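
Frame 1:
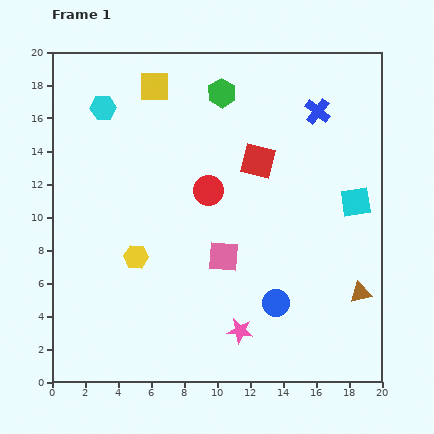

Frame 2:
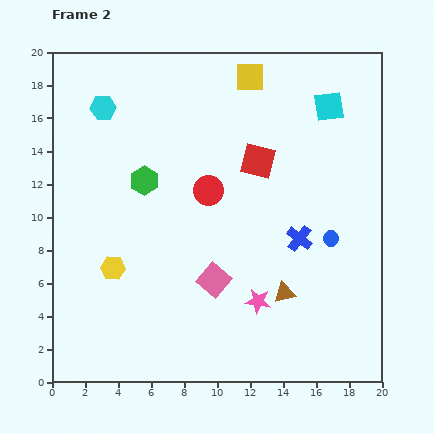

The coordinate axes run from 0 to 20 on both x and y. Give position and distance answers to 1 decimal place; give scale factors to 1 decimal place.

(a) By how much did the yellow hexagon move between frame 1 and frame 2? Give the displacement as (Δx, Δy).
(-1.4, -0.7)

The yellow hexagon was at (5.1, 7.6) in frame 1 and (3.7, 6.9) in frame 2.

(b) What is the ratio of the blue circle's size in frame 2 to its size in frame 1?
0.6×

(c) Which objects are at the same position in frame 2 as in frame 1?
the red circle, the red square, the cyan hexagon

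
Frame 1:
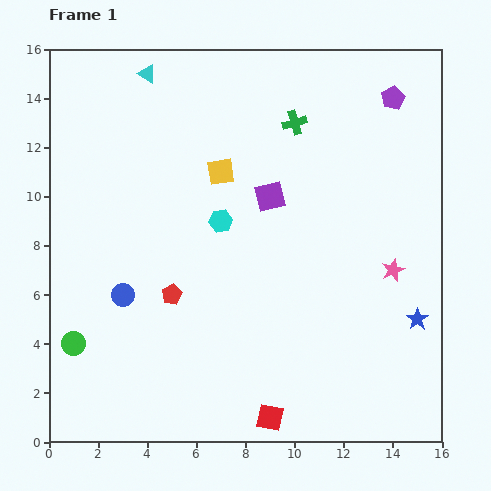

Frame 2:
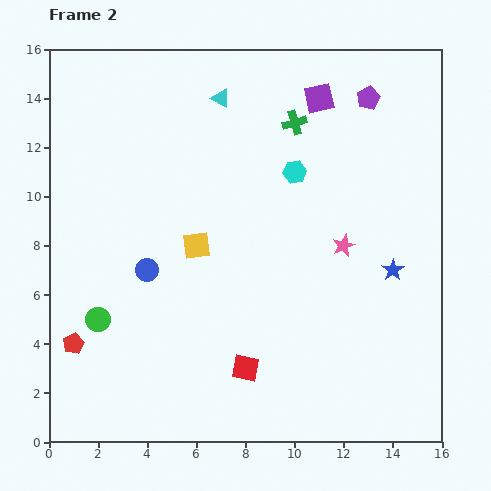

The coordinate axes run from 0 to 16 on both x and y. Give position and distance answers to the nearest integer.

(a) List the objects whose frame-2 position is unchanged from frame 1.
the green cross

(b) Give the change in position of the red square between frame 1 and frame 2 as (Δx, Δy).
(-1, 2)

The red square was at (9, 1) in frame 1 and (8, 3) in frame 2.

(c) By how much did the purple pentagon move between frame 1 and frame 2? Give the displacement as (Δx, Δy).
(-1, 0)

The purple pentagon was at (14, 14) in frame 1 and (13, 14) in frame 2.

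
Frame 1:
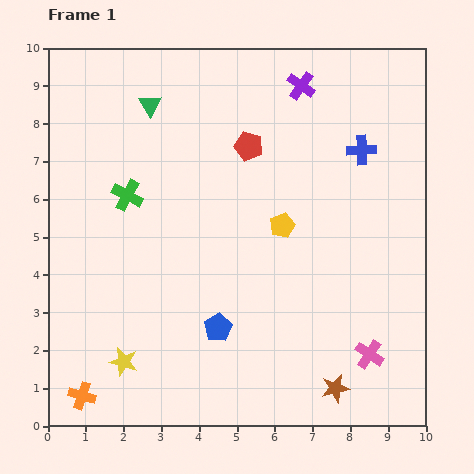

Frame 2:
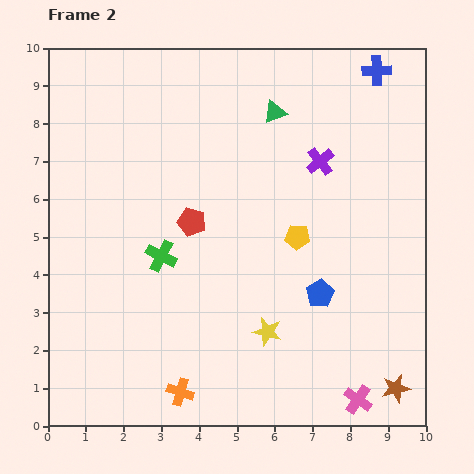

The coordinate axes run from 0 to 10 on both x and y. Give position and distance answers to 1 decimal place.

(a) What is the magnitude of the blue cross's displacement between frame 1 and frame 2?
2.1

The blue cross moved from (8.3, 7.3) to (8.7, 9.4), a distance of √(0.4² + 2.1²) ≈ 2.1.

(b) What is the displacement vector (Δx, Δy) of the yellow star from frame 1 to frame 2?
(3.8, 0.8)

The yellow star was at (2.0, 1.7) in frame 1 and (5.8, 2.5) in frame 2.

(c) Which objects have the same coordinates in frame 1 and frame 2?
none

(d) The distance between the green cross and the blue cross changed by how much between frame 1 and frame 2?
+1.2

Distance in frame 1: 6.3. Distance in frame 2: 7.5.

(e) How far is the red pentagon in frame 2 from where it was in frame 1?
2.5

The red pentagon moved from (5.3, 7.4) to (3.8, 5.4), a distance of √(1.5² + 2.0²) ≈ 2.5.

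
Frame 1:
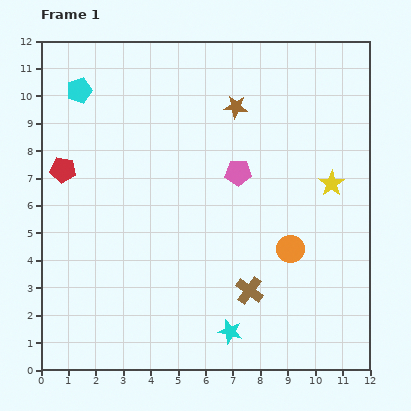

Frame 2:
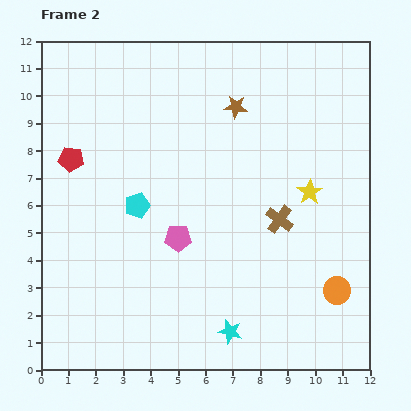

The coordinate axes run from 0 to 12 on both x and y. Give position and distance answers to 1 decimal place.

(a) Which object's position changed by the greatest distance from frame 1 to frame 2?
the cyan pentagon

(moved 4.7; next 3.3)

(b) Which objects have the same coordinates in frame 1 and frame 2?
the brown star, the cyan star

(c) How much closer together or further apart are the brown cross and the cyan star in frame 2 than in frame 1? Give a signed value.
+2.8

Distance in frame 1: 1.7. Distance in frame 2: 4.5.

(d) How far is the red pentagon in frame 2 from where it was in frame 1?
0.5

The red pentagon moved from (0.8, 7.3) to (1.1, 7.7), a distance of √(0.3² + 0.4²) ≈ 0.5.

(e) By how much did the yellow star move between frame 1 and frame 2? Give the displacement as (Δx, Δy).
(-0.8, -0.3)

The yellow star was at (10.6, 6.8) in frame 1 and (9.8, 6.5) in frame 2.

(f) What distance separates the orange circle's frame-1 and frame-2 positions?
2.3

The orange circle moved from (9.1, 4.4) to (10.8, 2.9), a distance of √(1.7² + 1.5²) ≈ 2.3.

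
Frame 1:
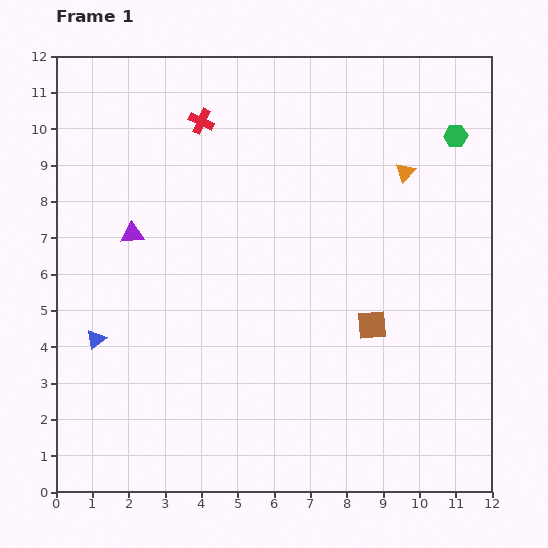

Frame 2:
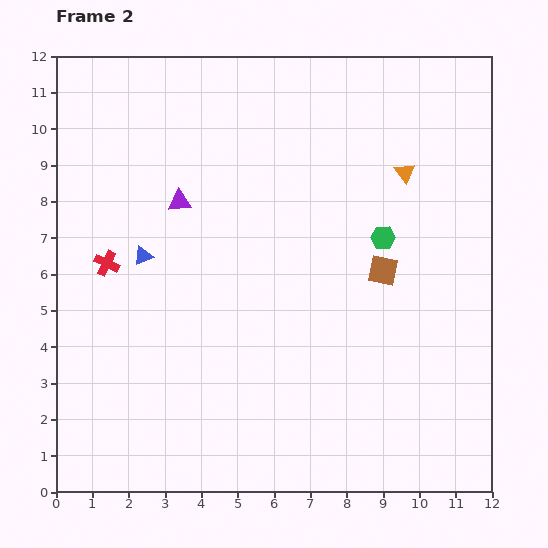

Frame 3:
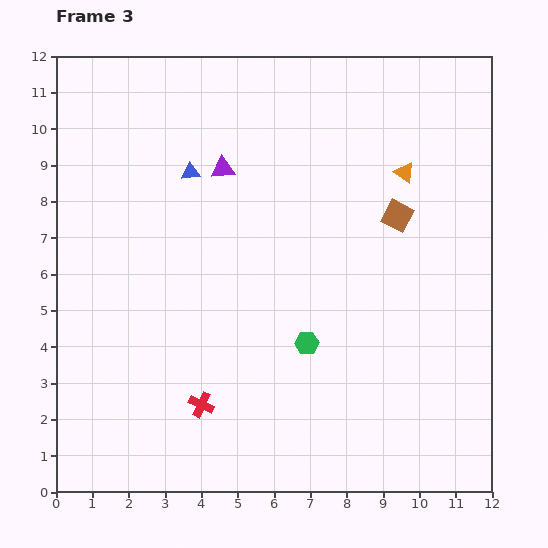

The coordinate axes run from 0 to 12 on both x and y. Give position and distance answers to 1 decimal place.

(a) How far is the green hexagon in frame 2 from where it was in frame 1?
3.4

The green hexagon moved from (11.0, 9.8) to (9.0, 7.0), a distance of √(2.0² + 2.8²) ≈ 3.4.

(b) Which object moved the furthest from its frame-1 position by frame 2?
the red cross

(moved 4.7; next 3.4)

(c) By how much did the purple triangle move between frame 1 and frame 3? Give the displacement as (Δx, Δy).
(2.5, 1.8)

The purple triangle was at (2.1, 7.1) in frame 1 and (4.6, 8.9) in frame 3.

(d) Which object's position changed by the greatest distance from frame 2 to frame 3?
the red cross

(moved 4.7; next 3.6)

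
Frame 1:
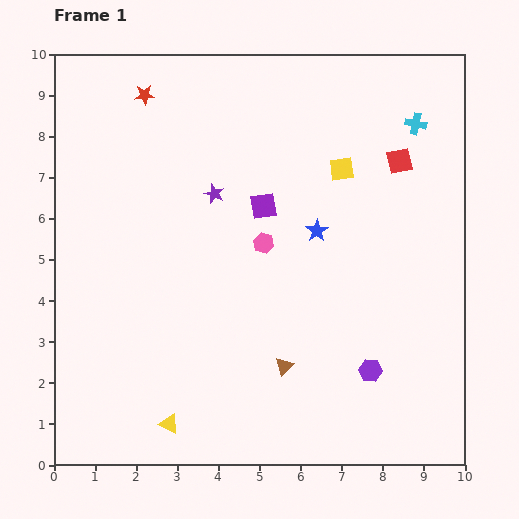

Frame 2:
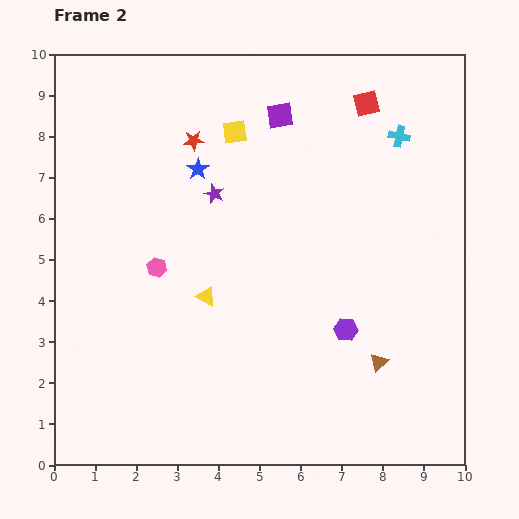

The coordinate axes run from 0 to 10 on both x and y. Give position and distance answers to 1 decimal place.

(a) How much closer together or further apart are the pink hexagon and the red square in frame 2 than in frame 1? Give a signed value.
+2.6

Distance in frame 1: 3.9. Distance in frame 2: 6.5.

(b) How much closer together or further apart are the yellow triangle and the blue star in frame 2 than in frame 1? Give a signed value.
-2.8

Distance in frame 1: 5.9. Distance in frame 2: 3.1.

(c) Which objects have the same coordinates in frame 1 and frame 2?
the purple star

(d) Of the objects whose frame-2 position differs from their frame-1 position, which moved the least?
the cyan cross

(moved 0.5)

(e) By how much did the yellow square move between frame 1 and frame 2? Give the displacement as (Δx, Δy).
(-2.6, 0.9)

The yellow square was at (7.0, 7.2) in frame 1 and (4.4, 8.1) in frame 2.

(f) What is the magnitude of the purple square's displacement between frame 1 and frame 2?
2.2

The purple square moved from (5.1, 6.3) to (5.5, 8.5), a distance of √(0.4² + 2.2²) ≈ 2.2.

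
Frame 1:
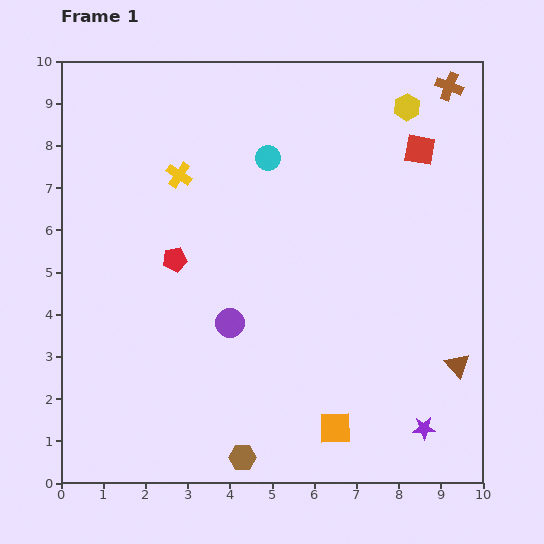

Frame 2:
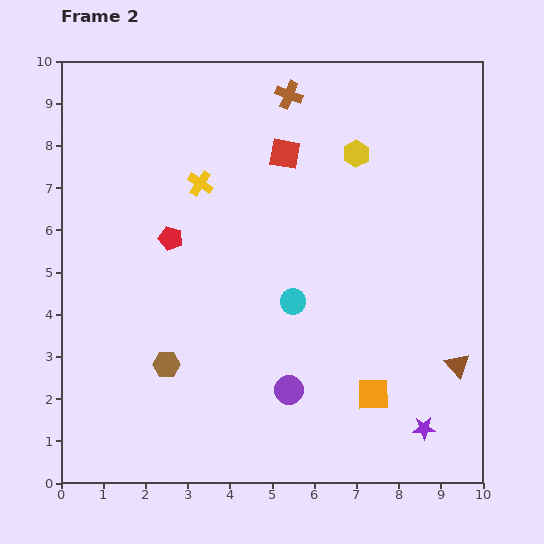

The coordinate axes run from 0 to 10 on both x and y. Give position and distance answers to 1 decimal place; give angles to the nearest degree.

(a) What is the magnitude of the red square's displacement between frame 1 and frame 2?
3.2

The red square moved from (8.5, 7.9) to (5.3, 7.8), a distance of √(3.2² + 0.1²) ≈ 3.2.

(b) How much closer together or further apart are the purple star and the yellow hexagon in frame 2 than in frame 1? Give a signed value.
-0.9

Distance in frame 1: 7.6. Distance in frame 2: 6.7.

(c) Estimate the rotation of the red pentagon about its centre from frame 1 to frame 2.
25° clockwise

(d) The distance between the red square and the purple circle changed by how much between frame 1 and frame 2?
-0.5

Distance in frame 1: 6.1. Distance in frame 2: 5.6.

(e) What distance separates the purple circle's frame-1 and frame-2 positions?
2.1

The purple circle moved from (4.0, 3.8) to (5.4, 2.2), a distance of √(1.4² + 1.6²) ≈ 2.1.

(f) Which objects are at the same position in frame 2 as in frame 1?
the brown triangle, the purple star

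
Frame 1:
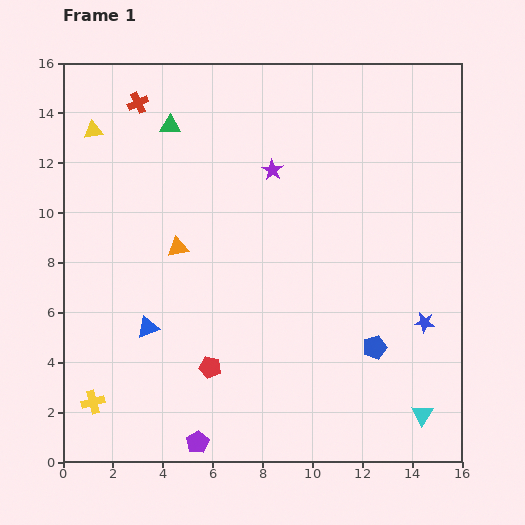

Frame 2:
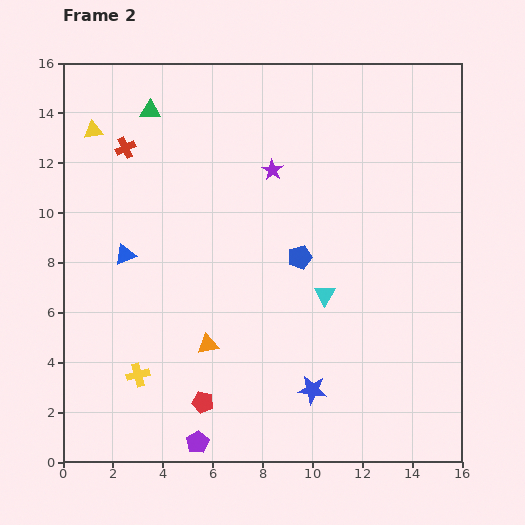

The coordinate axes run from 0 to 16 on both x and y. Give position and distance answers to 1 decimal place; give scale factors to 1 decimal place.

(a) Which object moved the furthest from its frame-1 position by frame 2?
the cyan triangle

(moved 6.2; next 5.2)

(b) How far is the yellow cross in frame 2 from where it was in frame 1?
2.1

The yellow cross moved from (1.2, 2.4) to (3.0, 3.5), a distance of √(1.8² + 1.1²) ≈ 2.1.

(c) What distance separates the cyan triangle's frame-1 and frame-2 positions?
6.2

The cyan triangle moved from (14.4, 1.9) to (10.5, 6.7), a distance of √(3.9² + 4.8²) ≈ 6.2.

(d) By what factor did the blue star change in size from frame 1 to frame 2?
1.5×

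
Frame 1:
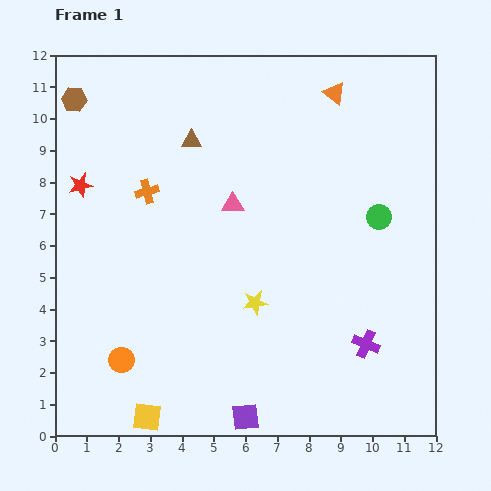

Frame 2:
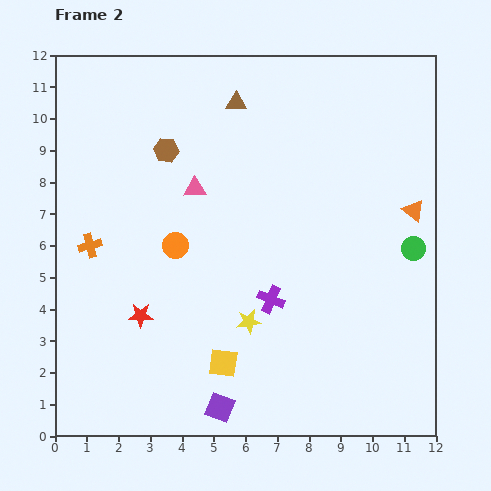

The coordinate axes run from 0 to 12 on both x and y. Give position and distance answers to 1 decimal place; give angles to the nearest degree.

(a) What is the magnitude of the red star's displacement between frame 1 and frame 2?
4.5

The red star moved from (0.8, 7.9) to (2.7, 3.8), a distance of √(1.9² + 4.1²) ≈ 4.5.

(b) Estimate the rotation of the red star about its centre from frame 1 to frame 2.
15° clockwise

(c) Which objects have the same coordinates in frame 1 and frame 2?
none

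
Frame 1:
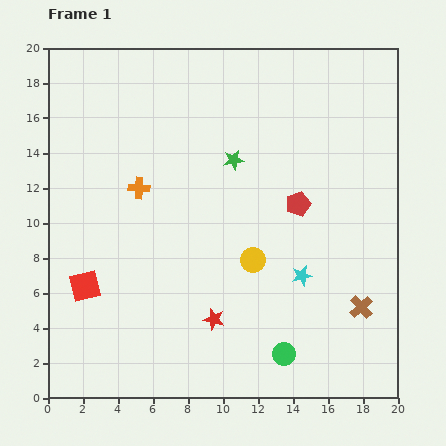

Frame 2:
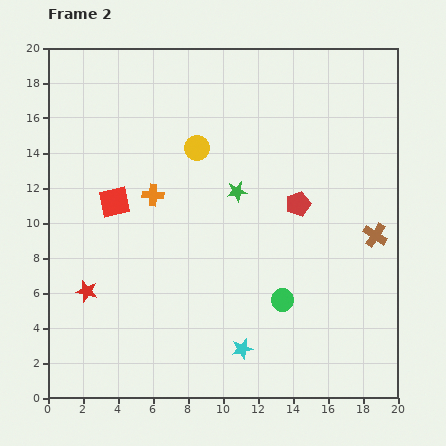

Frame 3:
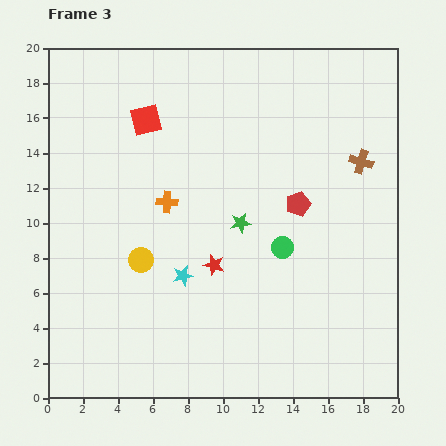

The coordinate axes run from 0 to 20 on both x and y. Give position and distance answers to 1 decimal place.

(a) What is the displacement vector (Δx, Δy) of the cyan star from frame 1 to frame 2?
(-3.4, -4.2)

The cyan star was at (14.5, 7.0) in frame 1 and (11.1, 2.8) in frame 2.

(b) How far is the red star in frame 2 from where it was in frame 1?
7.5

The red star moved from (9.5, 4.5) to (2.2, 6.1), a distance of √(7.3² + 1.6²) ≈ 7.5.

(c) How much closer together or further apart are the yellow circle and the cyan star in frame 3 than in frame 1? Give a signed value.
-0.3

Distance in frame 1: 2.9. Distance in frame 3: 2.6.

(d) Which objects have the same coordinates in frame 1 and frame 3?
the red pentagon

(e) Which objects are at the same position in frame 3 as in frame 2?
the red pentagon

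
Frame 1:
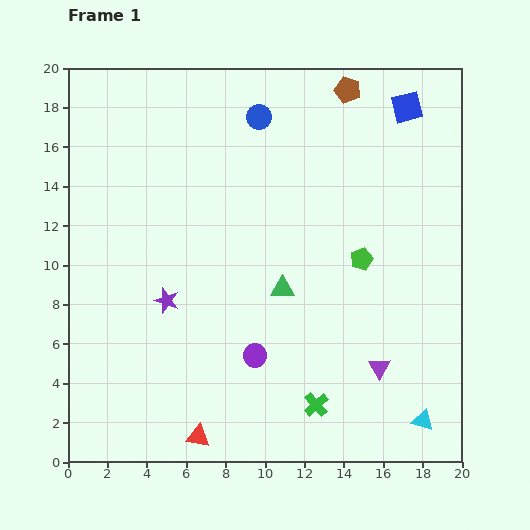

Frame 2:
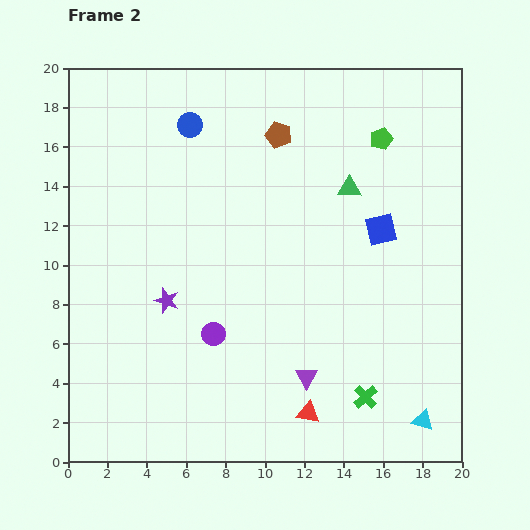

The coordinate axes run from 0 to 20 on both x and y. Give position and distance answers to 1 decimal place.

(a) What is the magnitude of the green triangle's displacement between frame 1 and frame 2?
6.1

The green triangle moved from (10.9, 8.8) to (14.3, 13.9), a distance of √(3.4² + 5.1²) ≈ 6.1.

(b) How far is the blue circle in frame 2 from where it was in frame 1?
3.5

The blue circle moved from (9.7, 17.5) to (6.2, 17.1), a distance of √(3.5² + 0.4²) ≈ 3.5.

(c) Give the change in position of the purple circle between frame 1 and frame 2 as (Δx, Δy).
(-2.1, 1.1)

The purple circle was at (9.5, 5.4) in frame 1 and (7.4, 6.5) in frame 2.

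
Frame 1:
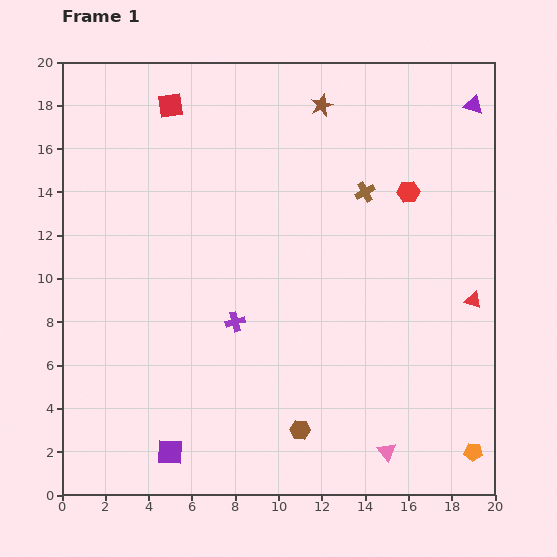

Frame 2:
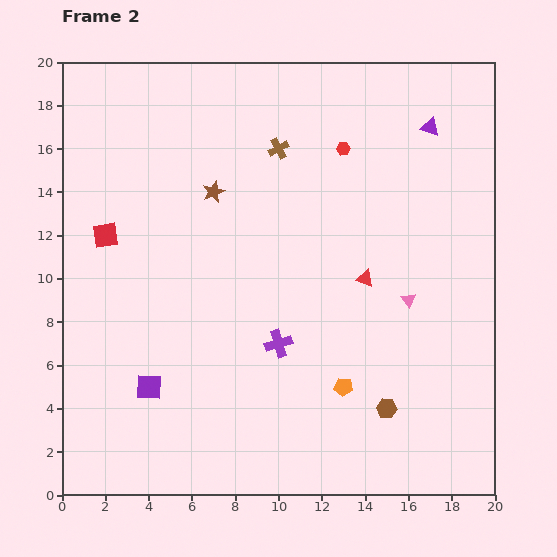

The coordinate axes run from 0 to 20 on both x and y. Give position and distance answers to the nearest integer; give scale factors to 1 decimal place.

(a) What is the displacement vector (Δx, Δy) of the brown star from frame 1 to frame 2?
(-5, -4)

The brown star was at (12, 18) in frame 1 and (7, 14) in frame 2.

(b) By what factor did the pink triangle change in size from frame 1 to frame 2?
0.8×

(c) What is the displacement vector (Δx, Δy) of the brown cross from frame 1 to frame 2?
(-4, 2)

The brown cross was at (14, 14) in frame 1 and (10, 16) in frame 2.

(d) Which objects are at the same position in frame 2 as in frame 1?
none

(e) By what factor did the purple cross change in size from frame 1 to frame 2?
1.4×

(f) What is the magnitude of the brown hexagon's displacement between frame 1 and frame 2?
4

The brown hexagon moved from (11, 3) to (15, 4), a distance of √(4² + 1²) ≈ 4.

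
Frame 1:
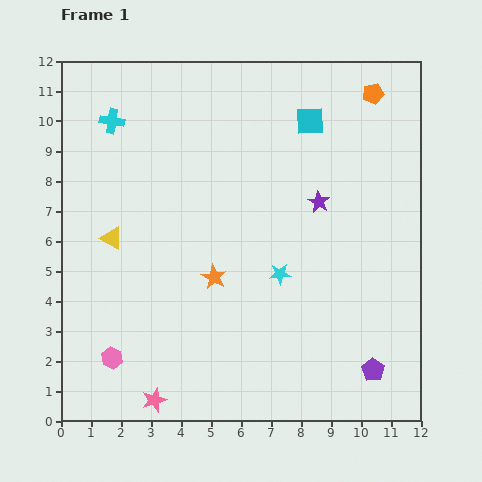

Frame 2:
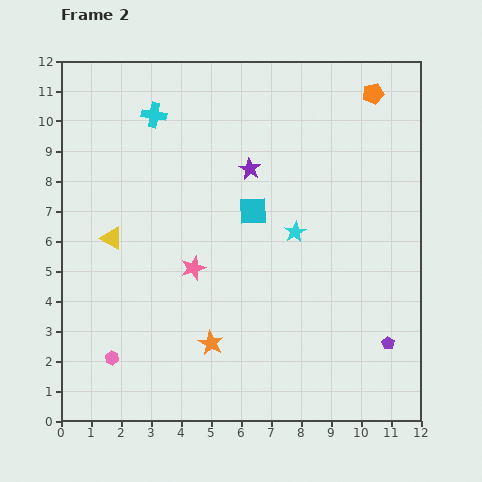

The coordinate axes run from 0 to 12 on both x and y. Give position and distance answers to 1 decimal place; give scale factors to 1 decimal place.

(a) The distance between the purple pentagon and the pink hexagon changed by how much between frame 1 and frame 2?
+0.5

Distance in frame 1: 8.7. Distance in frame 2: 9.2.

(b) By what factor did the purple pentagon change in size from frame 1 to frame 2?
0.6×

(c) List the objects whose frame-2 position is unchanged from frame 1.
the orange pentagon, the pink hexagon, the yellow triangle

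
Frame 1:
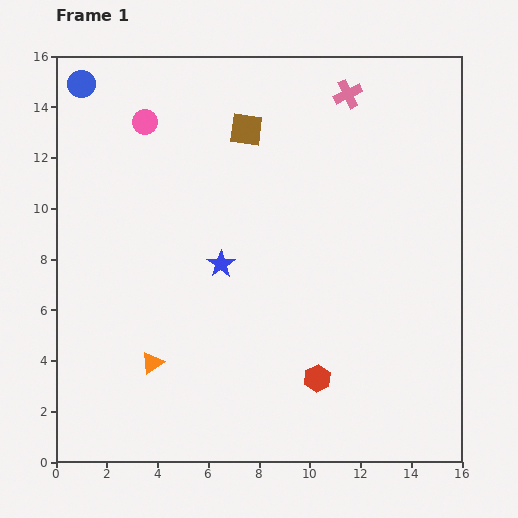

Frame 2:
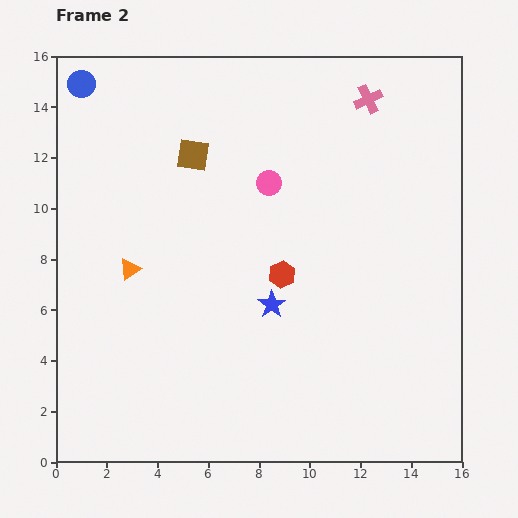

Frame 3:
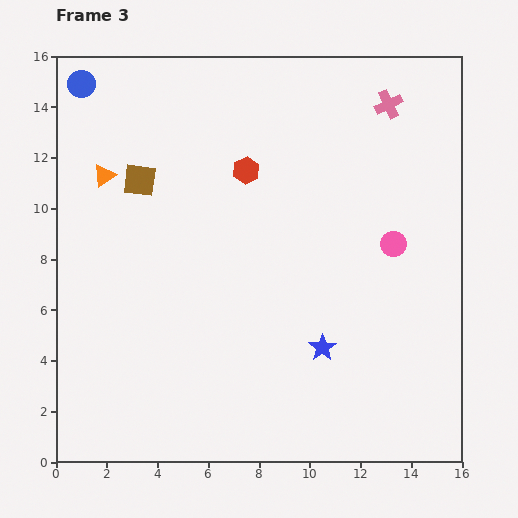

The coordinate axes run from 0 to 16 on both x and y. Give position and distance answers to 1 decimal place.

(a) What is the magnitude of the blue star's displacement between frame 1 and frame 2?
2.6

The blue star moved from (6.5, 7.8) to (8.5, 6.2), a distance of √(2.0² + 1.6²) ≈ 2.6.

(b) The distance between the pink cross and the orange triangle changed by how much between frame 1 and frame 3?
-1.6

Distance in frame 1: 13.1. Distance in frame 3: 11.5.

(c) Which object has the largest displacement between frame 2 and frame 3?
the pink circle

(moved 5.5; next 4.3)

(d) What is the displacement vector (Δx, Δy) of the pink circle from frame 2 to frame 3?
(4.9, -2.4)

The pink circle was at (8.4, 11.0) in frame 2 and (13.3, 8.6) in frame 3.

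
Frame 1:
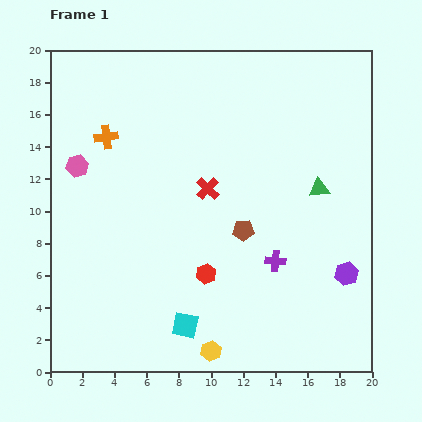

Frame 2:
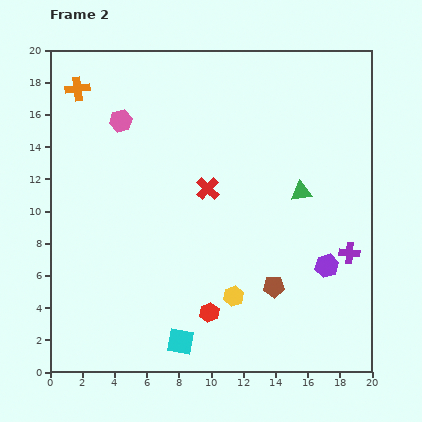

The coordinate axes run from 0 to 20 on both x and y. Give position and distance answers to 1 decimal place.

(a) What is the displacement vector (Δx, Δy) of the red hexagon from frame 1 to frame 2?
(0.2, -2.4)

The red hexagon was at (9.7, 6.1) in frame 1 and (9.9, 3.7) in frame 2.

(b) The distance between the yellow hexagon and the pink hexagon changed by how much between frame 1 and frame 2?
-1.2

Distance in frame 1: 14.2. Distance in frame 2: 13.0.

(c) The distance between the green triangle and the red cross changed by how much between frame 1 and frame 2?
-1.1

Distance in frame 1: 6.9. Distance in frame 2: 5.8.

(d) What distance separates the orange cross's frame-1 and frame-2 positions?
3.5

The orange cross moved from (3.5, 14.6) to (1.7, 17.6), a distance of √(1.8² + 3.0²) ≈ 3.5.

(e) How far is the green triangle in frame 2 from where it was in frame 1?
1.1

The green triangle moved from (16.7, 11.4) to (15.6, 11.2), a distance of √(1.1² + 0.2²) ≈ 1.1.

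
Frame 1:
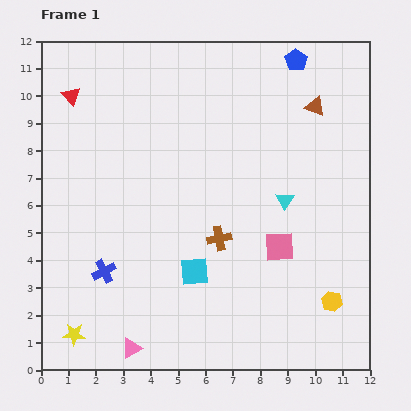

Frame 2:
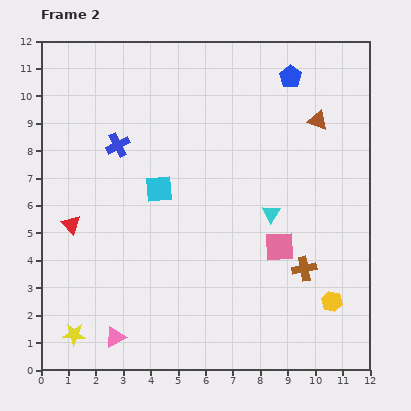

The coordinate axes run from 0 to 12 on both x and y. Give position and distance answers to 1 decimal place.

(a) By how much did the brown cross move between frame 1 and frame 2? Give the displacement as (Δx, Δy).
(3.1, -1.1)

The brown cross was at (6.5, 4.8) in frame 1 and (9.6, 3.7) in frame 2.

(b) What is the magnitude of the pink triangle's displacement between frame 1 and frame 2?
0.7

The pink triangle moved from (3.3, 0.8) to (2.7, 1.2), a distance of √(0.6² + 0.4²) ≈ 0.7.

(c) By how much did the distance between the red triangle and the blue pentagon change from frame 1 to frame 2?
+1.4

Distance in frame 1: 8.3. Distance in frame 2: 9.7.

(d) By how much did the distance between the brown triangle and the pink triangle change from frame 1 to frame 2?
-0.3

Distance in frame 1: 11.1. Distance in frame 2: 10.8.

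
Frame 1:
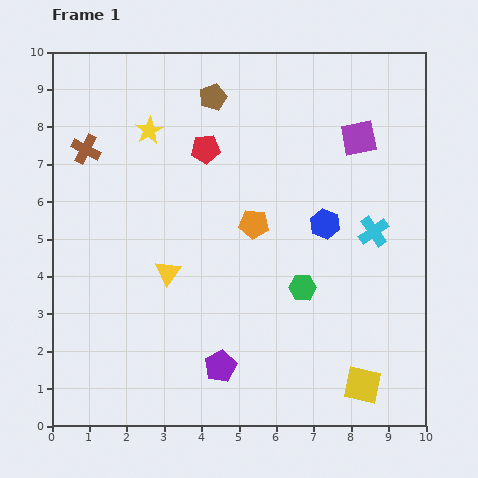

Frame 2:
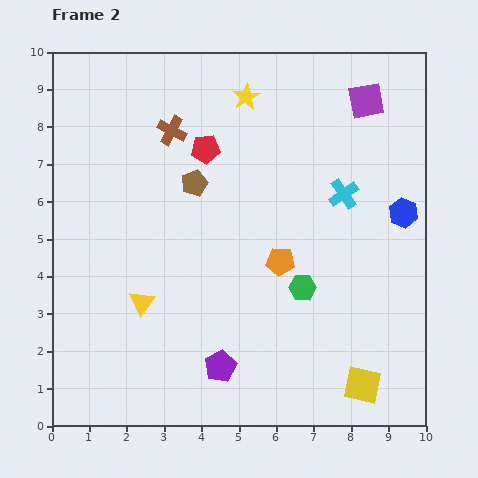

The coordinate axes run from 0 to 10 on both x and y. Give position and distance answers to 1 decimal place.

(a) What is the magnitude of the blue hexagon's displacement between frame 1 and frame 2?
2.1

The blue hexagon moved from (7.3, 5.4) to (9.4, 5.7), a distance of √(2.1² + 0.3²) ≈ 2.1.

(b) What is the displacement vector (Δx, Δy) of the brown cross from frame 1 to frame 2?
(2.3, 0.5)

The brown cross was at (0.9, 7.4) in frame 1 and (3.2, 7.9) in frame 2.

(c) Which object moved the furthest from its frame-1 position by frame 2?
the yellow star

(moved 2.8; next 2.4)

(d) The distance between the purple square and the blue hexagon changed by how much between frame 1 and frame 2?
+0.7

Distance in frame 1: 2.5. Distance in frame 2: 3.2.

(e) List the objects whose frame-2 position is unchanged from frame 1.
the purple pentagon, the yellow square, the red pentagon, the green hexagon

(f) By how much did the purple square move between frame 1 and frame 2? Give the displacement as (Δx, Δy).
(0.2, 1.0)

The purple square was at (8.2, 7.7) in frame 1 and (8.4, 8.7) in frame 2.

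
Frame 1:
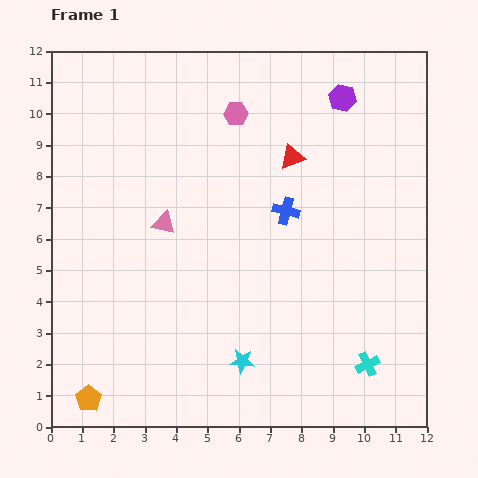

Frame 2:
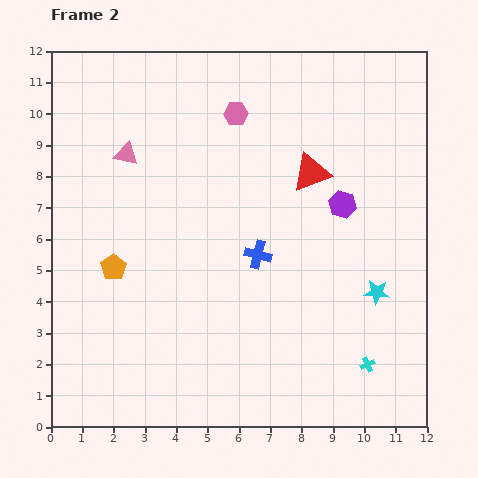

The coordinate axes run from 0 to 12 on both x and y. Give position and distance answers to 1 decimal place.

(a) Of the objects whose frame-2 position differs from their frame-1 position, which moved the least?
the red triangle

(moved 0.8)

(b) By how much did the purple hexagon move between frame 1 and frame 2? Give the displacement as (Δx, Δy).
(0.0, -3.4)

The purple hexagon was at (9.3, 10.5) in frame 1 and (9.3, 7.1) in frame 2.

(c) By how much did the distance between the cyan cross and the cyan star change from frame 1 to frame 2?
-1.7

Distance in frame 1: 4.0. Distance in frame 2: 2.3.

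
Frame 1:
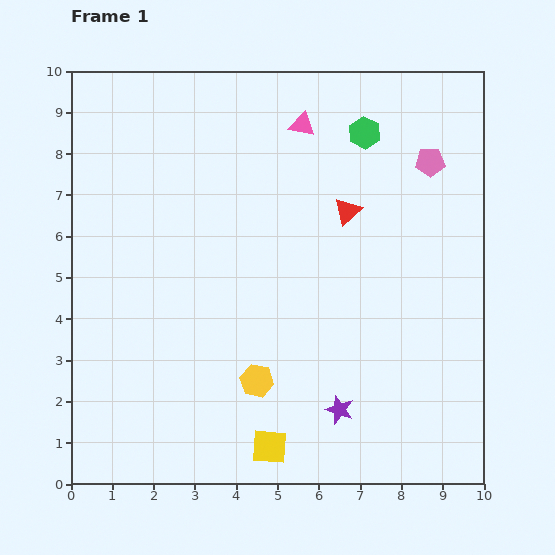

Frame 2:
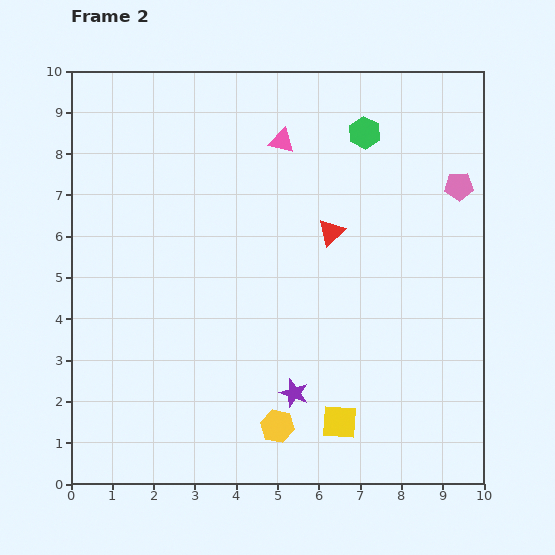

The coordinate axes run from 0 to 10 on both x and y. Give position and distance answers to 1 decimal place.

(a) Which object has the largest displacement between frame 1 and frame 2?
the yellow square

(moved 1.8; next 1.2)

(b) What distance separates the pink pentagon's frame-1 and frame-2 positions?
0.9

The pink pentagon moved from (8.7, 7.8) to (9.4, 7.2), a distance of √(0.7² + 0.6²) ≈ 0.9.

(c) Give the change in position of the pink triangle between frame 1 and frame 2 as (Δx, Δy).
(-0.5, -0.4)

The pink triangle was at (5.6, 8.7) in frame 1 and (5.1, 8.3) in frame 2.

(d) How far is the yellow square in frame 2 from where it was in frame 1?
1.8

The yellow square moved from (4.8, 0.9) to (6.5, 1.5), a distance of √(1.7² + 0.6²) ≈ 1.8.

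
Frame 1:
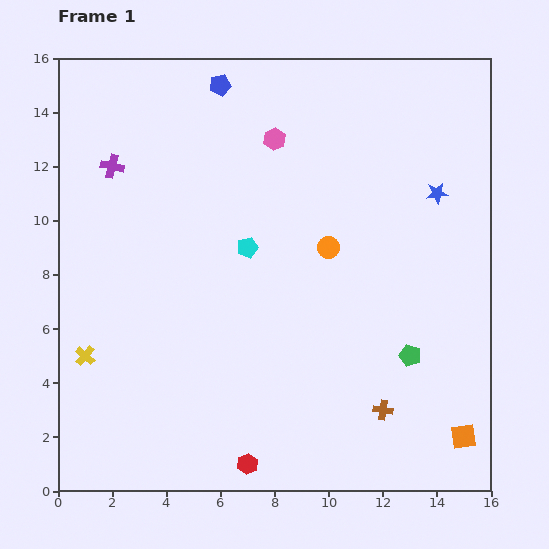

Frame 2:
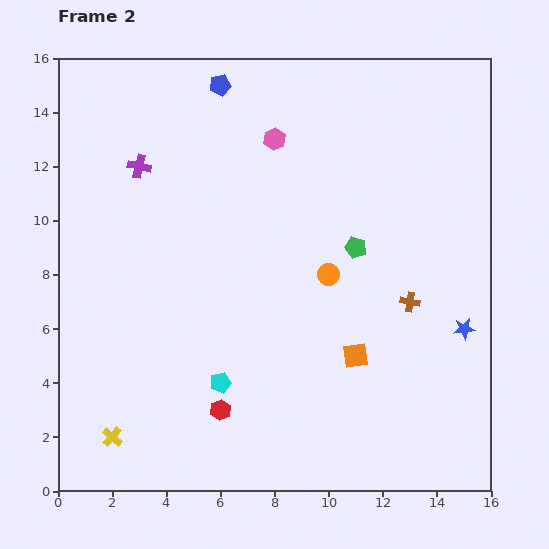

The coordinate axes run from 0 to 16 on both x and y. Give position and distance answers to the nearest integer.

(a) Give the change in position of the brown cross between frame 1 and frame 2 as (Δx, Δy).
(1, 4)

The brown cross was at (12, 3) in frame 1 and (13, 7) in frame 2.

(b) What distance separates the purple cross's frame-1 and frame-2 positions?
1

The purple cross moved from (2, 12) to (3, 12), a distance of √(1² + 0²) ≈ 1.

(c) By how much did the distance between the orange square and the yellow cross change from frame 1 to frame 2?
-5

Distance in frame 1: 14. Distance in frame 2: 9.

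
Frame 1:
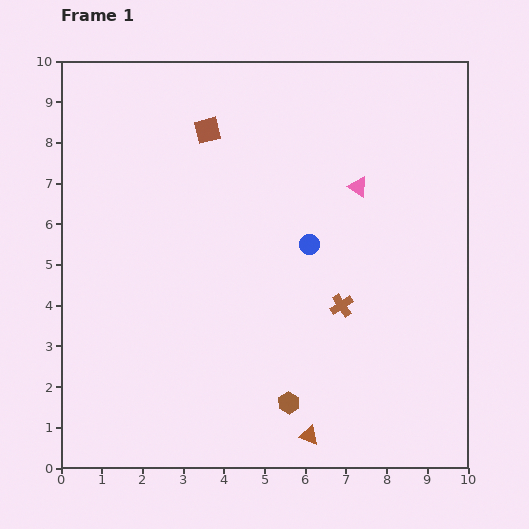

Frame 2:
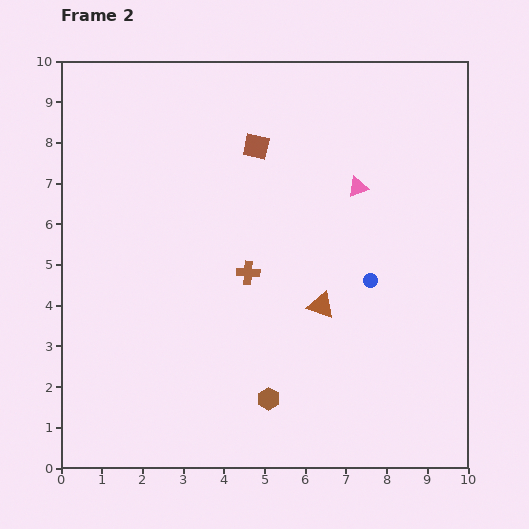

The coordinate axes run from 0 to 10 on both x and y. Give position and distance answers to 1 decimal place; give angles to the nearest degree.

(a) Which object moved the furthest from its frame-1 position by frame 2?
the brown triangle

(moved 3.2; next 2.4)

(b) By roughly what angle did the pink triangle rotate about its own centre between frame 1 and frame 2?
51° counter-clockwise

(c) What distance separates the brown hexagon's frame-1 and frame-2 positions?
0.5

The brown hexagon moved from (5.6, 1.6) to (5.1, 1.7), a distance of √(0.5² + 0.1²) ≈ 0.5.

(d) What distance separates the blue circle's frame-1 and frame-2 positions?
1.7

The blue circle moved from (6.1, 5.5) to (7.6, 4.6), a distance of √(1.5² + 0.9²) ≈ 1.7.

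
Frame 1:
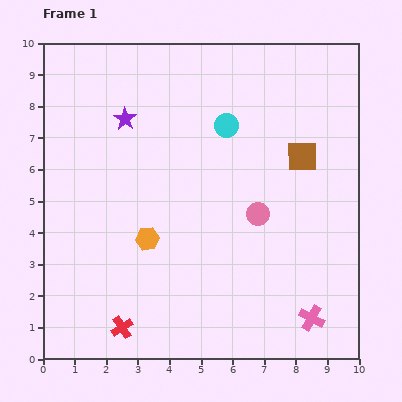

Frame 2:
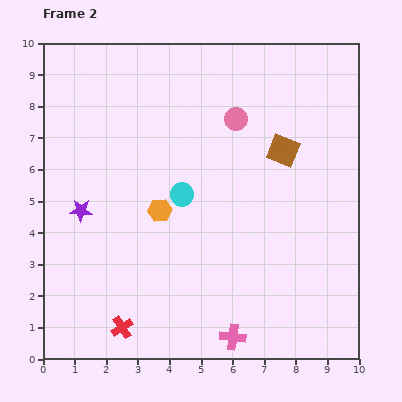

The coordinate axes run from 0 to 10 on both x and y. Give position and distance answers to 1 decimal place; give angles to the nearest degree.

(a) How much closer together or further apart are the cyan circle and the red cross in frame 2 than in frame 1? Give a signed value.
-2.6

Distance in frame 1: 7.2. Distance in frame 2: 4.6.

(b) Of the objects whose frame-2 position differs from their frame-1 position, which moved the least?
the brown square

(moved 0.6)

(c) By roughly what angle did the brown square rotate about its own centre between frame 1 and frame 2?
22° clockwise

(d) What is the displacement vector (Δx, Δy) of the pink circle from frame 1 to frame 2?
(-0.7, 3.0)

The pink circle was at (6.8, 4.6) in frame 1 and (6.1, 7.6) in frame 2.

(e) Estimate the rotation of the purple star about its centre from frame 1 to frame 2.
31° counter-clockwise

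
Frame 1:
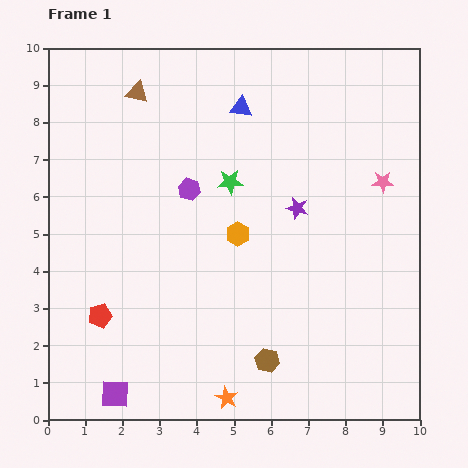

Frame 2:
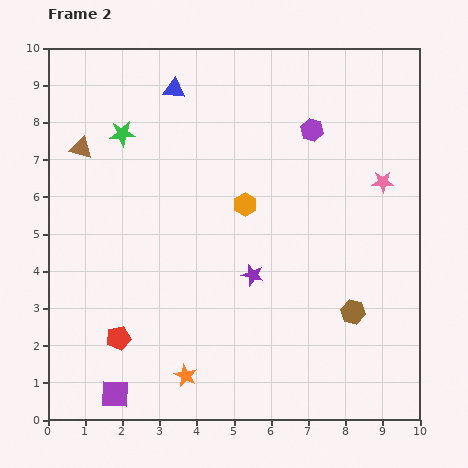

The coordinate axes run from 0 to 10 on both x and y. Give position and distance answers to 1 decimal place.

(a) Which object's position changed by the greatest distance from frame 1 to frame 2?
the purple hexagon

(moved 3.7; next 3.2)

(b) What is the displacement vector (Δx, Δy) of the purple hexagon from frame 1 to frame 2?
(3.3, 1.6)

The purple hexagon was at (3.8, 6.2) in frame 1 and (7.1, 7.8) in frame 2.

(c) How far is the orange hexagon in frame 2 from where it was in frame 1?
0.8

The orange hexagon moved from (5.1, 5.0) to (5.3, 5.8), a distance of √(0.2² + 0.8²) ≈ 0.8.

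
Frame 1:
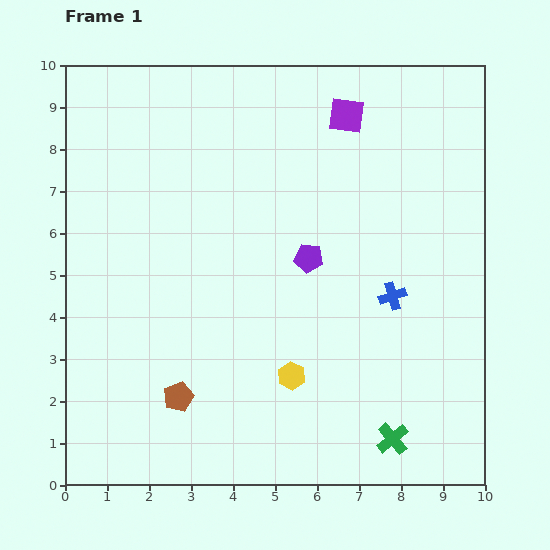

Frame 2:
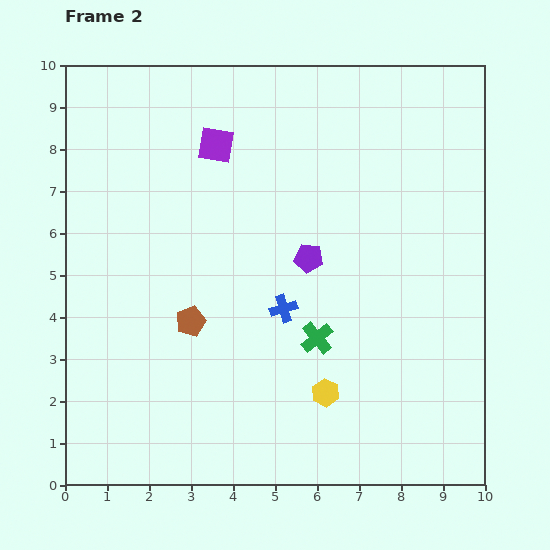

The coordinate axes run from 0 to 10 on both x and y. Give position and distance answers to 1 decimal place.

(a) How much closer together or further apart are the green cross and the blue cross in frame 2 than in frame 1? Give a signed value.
-2.3

Distance in frame 1: 3.4. Distance in frame 2: 1.1.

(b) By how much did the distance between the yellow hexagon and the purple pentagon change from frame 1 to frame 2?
+0.4

Distance in frame 1: 2.8. Distance in frame 2: 3.2.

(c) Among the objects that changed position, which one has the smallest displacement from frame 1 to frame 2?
the yellow hexagon

(moved 0.9)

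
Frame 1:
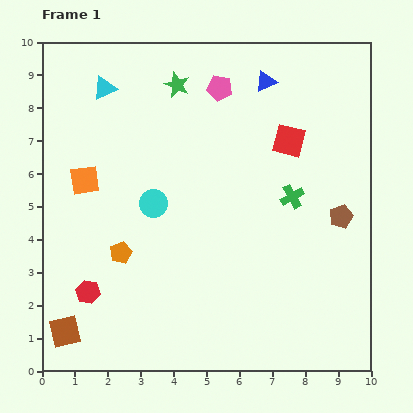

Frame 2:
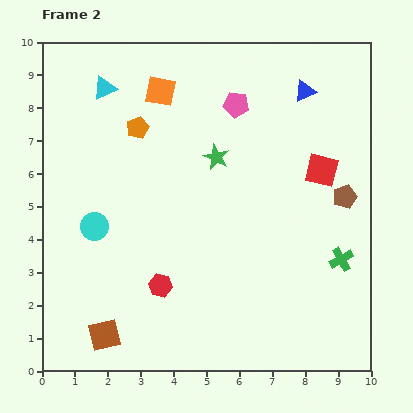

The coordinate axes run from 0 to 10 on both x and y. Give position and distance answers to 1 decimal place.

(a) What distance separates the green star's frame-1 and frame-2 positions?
2.5

The green star moved from (4.1, 8.7) to (5.3, 6.5), a distance of √(1.2² + 2.2²) ≈ 2.5.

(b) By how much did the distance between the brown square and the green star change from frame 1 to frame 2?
-1.8

Distance in frame 1: 8.2. Distance in frame 2: 6.4.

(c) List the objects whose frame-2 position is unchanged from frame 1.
the cyan triangle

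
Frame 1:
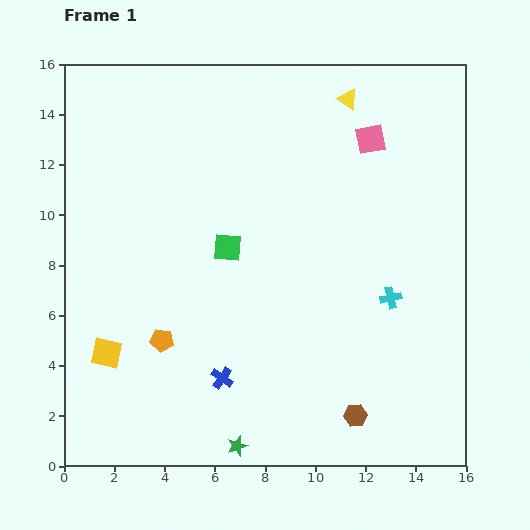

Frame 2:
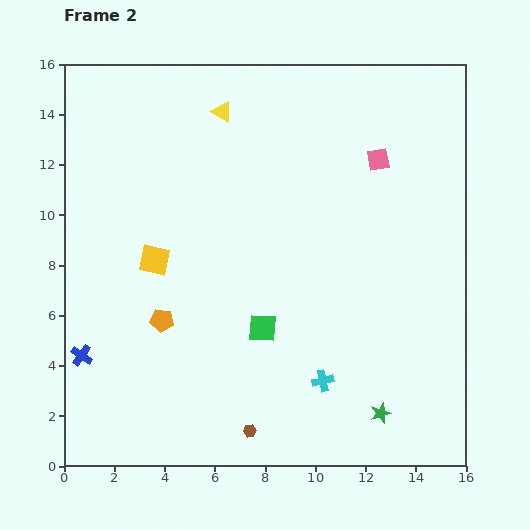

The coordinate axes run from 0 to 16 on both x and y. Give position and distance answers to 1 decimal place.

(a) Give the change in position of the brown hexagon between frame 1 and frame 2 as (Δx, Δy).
(-4.2, -0.6)

The brown hexagon was at (11.6, 2.0) in frame 1 and (7.4, 1.4) in frame 2.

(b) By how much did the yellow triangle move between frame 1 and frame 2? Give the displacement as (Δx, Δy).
(-5.0, -0.5)

The yellow triangle was at (11.3, 14.6) in frame 1 and (6.3, 14.1) in frame 2.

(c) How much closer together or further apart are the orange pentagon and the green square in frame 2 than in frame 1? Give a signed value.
-0.5

Distance in frame 1: 4.5. Distance in frame 2: 4.0.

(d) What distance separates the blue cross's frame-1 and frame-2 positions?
5.7

The blue cross moved from (6.3, 3.5) to (0.7, 4.4), a distance of √(5.6² + 0.9²) ≈ 5.7.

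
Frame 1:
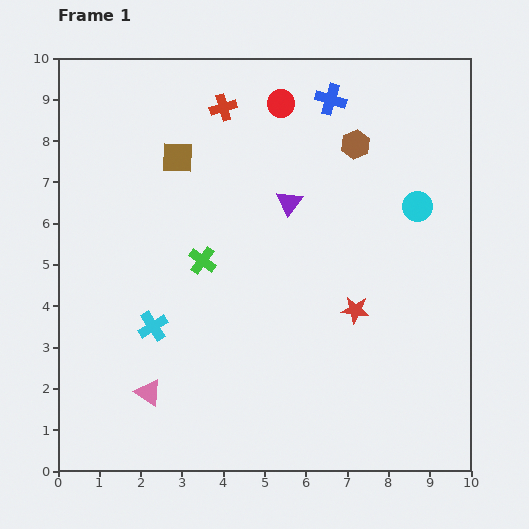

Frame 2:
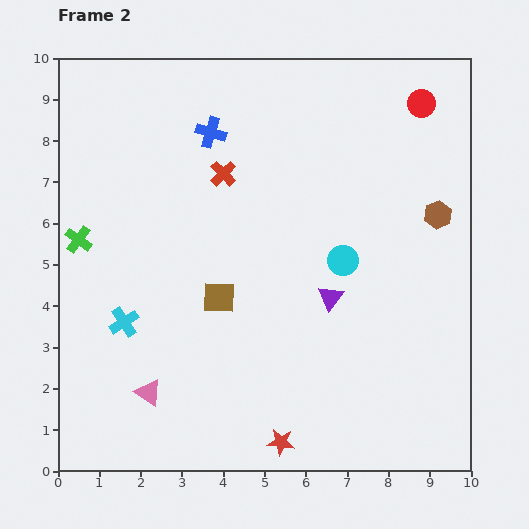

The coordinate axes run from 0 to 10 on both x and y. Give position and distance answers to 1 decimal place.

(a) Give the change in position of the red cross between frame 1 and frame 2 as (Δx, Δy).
(0.0, -1.6)

The red cross was at (4.0, 8.8) in frame 1 and (4.0, 7.2) in frame 2.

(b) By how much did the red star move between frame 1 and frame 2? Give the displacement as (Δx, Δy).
(-1.8, -3.2)

The red star was at (7.2, 3.9) in frame 1 and (5.4, 0.7) in frame 2.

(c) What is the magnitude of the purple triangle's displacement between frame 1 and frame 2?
2.5

The purple triangle moved from (5.6, 6.5) to (6.6, 4.2), a distance of √(1.0² + 2.3²) ≈ 2.5.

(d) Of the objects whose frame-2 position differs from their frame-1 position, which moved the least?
the cyan cross

(moved 0.7)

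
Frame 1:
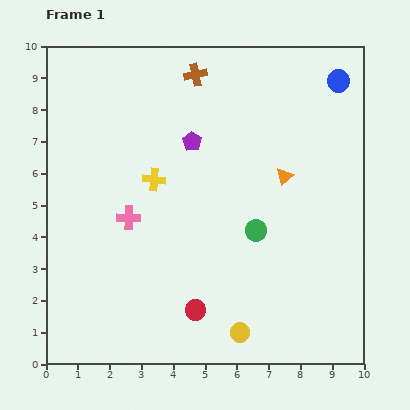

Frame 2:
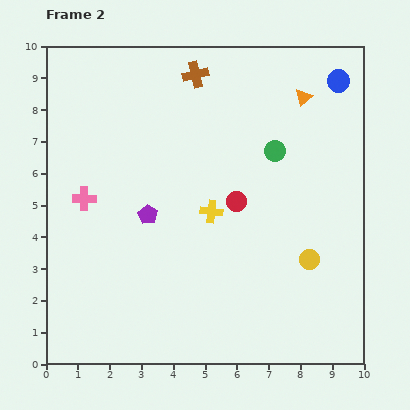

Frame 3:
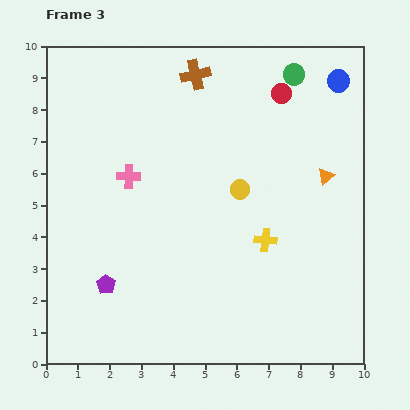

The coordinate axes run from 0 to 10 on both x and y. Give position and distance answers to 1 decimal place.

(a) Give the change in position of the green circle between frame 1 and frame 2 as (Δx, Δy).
(0.6, 2.5)

The green circle was at (6.6, 4.2) in frame 1 and (7.2, 6.7) in frame 2.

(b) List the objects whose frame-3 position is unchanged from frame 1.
the blue circle, the brown cross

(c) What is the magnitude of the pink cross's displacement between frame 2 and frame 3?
1.6

The pink cross moved from (1.2, 5.2) to (2.6, 5.9), a distance of √(1.4² + 0.7²) ≈ 1.6.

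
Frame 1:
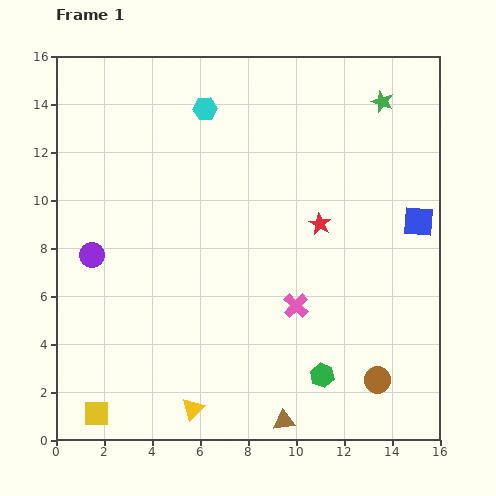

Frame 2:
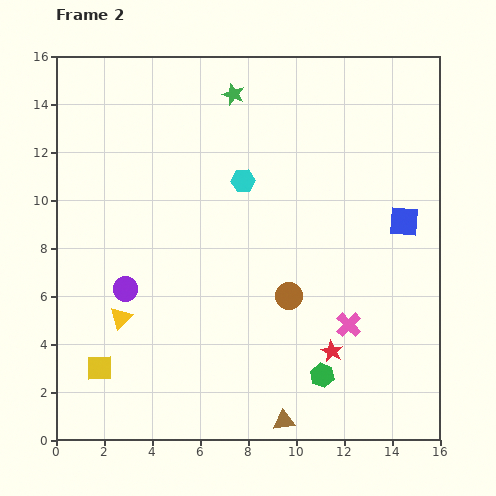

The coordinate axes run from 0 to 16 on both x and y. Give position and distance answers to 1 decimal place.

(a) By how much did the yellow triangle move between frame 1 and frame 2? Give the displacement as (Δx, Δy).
(-3.0, 3.8)

The yellow triangle was at (5.7, 1.3) in frame 1 and (2.7, 5.1) in frame 2.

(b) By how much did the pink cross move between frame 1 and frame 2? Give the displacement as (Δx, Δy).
(2.2, -0.8)

The pink cross was at (10.0, 5.6) in frame 1 and (12.2, 4.8) in frame 2.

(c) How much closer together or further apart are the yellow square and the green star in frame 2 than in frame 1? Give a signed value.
-4.9

Distance in frame 1: 17.6. Distance in frame 2: 12.7.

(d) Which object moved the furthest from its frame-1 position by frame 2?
the green star

(moved 6.2; next 5.3)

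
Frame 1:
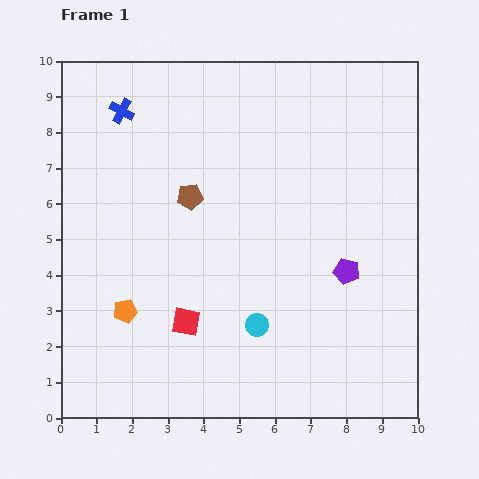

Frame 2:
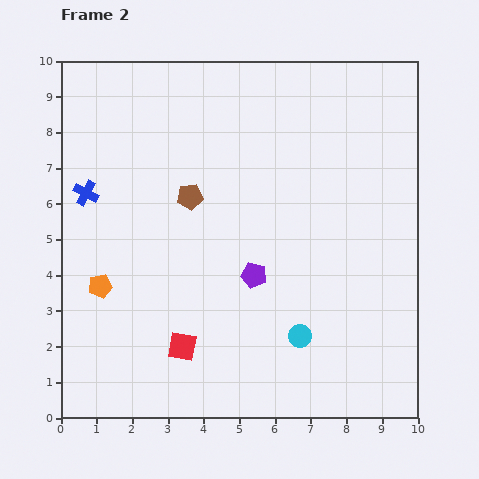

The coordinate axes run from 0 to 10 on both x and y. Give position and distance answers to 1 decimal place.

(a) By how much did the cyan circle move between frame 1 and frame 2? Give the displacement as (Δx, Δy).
(1.2, -0.3)

The cyan circle was at (5.5, 2.6) in frame 1 and (6.7, 2.3) in frame 2.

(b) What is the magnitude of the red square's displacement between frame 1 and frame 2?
0.7

The red square moved from (3.5, 2.7) to (3.4, 2.0), a distance of √(0.1² + 0.7²) ≈ 0.7.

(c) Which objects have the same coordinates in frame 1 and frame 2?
the brown pentagon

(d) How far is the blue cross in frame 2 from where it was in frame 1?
2.5

The blue cross moved from (1.7, 8.6) to (0.7, 6.3), a distance of √(1.0² + 2.3²) ≈ 2.5.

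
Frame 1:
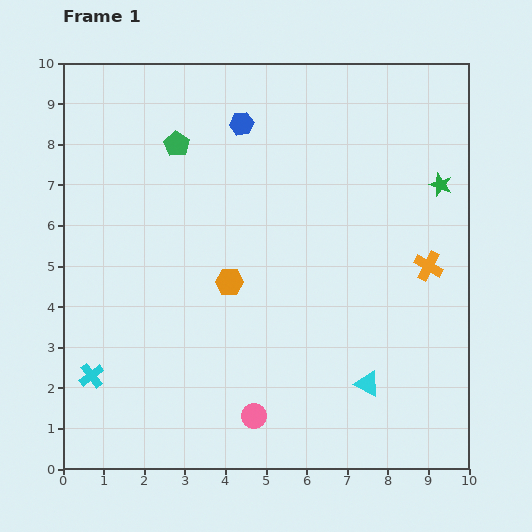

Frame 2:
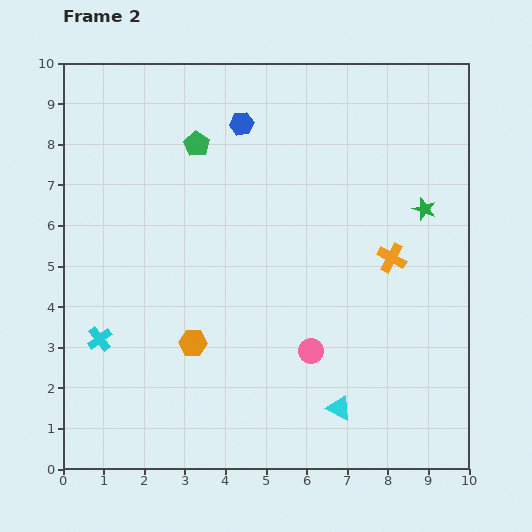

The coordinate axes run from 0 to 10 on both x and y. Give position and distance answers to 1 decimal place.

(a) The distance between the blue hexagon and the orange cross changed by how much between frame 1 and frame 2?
-0.8

Distance in frame 1: 5.8. Distance in frame 2: 5.0.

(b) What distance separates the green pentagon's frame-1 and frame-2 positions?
0.5

The green pentagon moved from (2.8, 8.0) to (3.3, 8.0), a distance of √(0.5² + 0.0²) ≈ 0.5.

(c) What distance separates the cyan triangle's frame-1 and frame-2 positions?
0.9

The cyan triangle moved from (7.5, 2.1) to (6.8, 1.5), a distance of √(0.7² + 0.6²) ≈ 0.9.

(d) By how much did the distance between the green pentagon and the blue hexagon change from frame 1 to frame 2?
-0.5

Distance in frame 1: 1.7. Distance in frame 2: 1.2.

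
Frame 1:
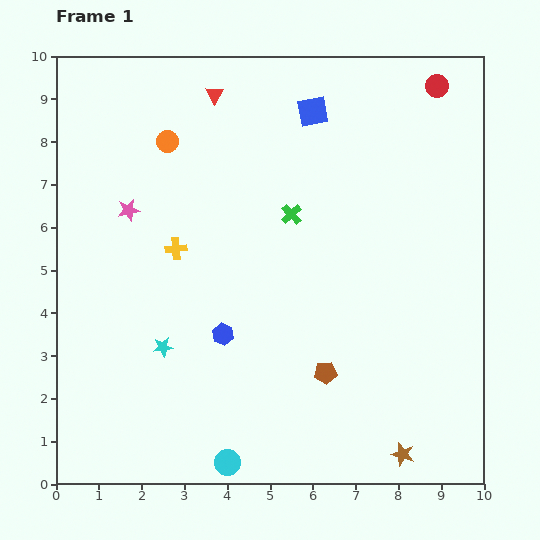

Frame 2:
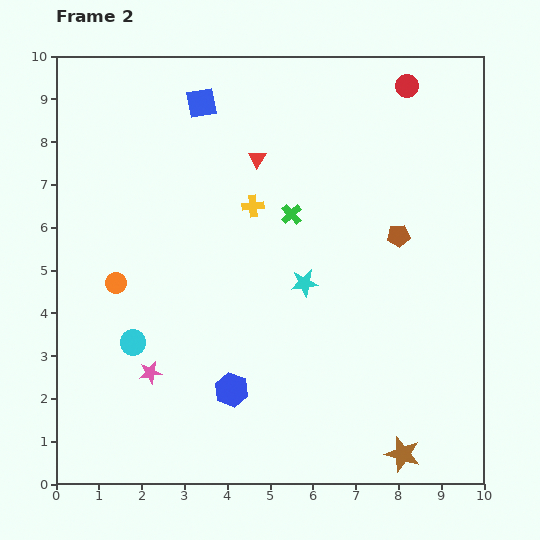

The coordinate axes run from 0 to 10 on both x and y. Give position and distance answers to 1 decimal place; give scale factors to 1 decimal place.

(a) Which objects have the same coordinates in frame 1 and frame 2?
the green cross, the brown star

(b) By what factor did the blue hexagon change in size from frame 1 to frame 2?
1.6×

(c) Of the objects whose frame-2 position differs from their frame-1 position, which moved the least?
the red circle

(moved 0.7)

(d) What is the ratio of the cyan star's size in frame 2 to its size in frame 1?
1.3×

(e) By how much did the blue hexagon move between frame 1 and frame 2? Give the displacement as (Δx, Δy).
(0.2, -1.3)

The blue hexagon was at (3.9, 3.5) in frame 1 and (4.1, 2.2) in frame 2.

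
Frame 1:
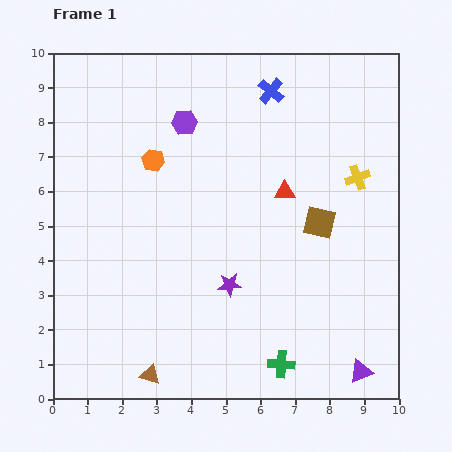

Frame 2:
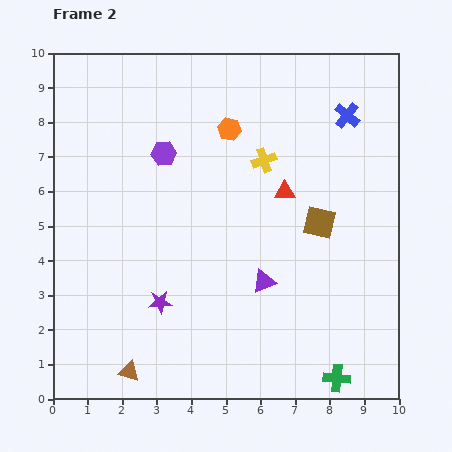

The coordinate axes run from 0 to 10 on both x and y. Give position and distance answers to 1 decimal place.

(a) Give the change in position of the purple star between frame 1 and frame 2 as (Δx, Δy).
(-2.0, -0.5)

The purple star was at (5.1, 3.3) in frame 1 and (3.1, 2.8) in frame 2.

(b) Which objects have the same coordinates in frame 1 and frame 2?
the brown square, the red triangle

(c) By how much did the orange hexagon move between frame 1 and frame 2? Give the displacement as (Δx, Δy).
(2.2, 0.9)

The orange hexagon was at (2.9, 6.9) in frame 1 and (5.1, 7.8) in frame 2.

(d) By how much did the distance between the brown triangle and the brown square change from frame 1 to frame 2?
+0.4

Distance in frame 1: 6.6. Distance in frame 2: 7.0.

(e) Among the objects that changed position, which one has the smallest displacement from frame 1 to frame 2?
the brown triangle

(moved 0.6)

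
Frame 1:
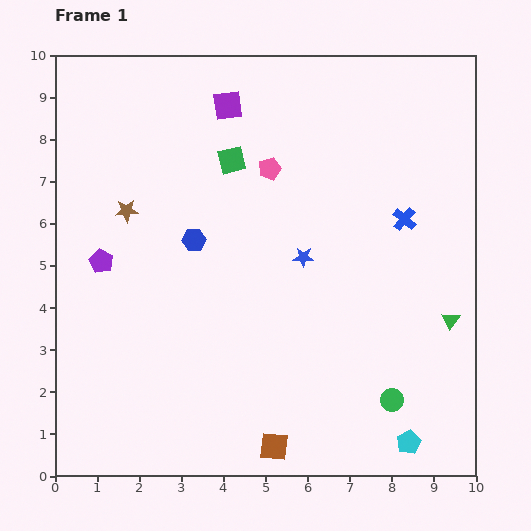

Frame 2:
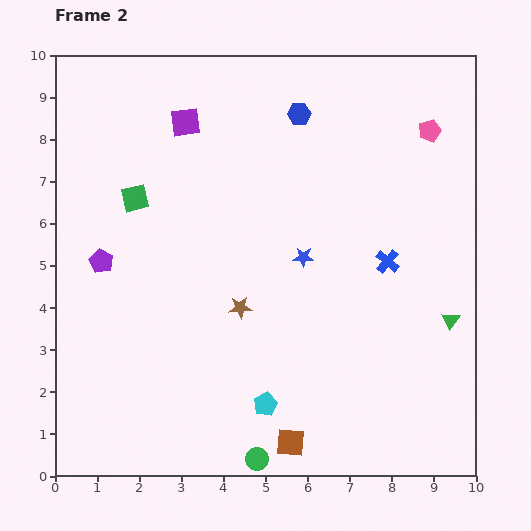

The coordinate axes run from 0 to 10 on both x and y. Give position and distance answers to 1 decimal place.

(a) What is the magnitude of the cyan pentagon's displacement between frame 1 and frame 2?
3.5

The cyan pentagon moved from (8.4, 0.8) to (5.0, 1.7), a distance of √(3.4² + 0.9²) ≈ 3.5.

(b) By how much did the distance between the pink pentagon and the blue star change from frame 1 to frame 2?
+2.0

Distance in frame 1: 2.2. Distance in frame 2: 4.2.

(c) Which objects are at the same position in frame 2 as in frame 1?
the green triangle, the blue star, the purple pentagon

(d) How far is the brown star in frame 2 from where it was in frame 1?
3.5

The brown star moved from (1.7, 6.3) to (4.4, 4.0), a distance of √(2.7² + 2.3²) ≈ 3.5.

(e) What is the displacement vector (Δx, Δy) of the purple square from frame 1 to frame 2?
(-1.0, -0.4)

The purple square was at (4.1, 8.8) in frame 1 and (3.1, 8.4) in frame 2.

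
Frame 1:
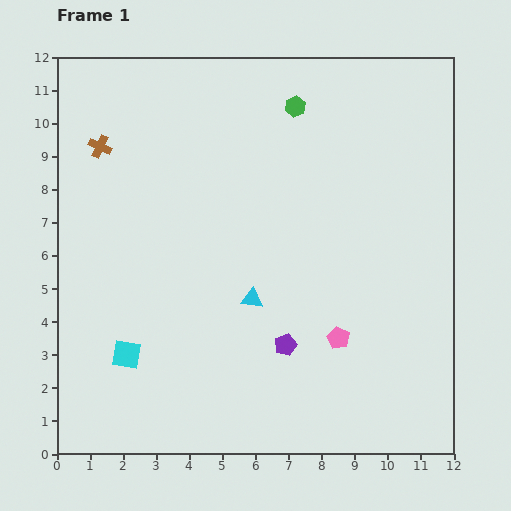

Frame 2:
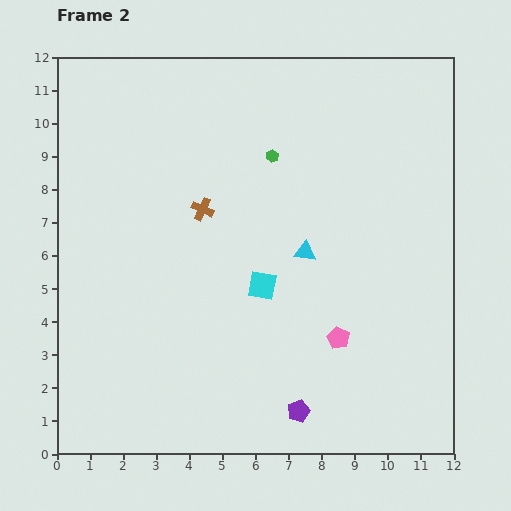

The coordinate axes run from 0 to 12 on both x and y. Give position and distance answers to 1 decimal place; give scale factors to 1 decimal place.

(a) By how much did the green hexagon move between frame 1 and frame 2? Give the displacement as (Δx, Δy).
(-0.7, -1.5)

The green hexagon was at (7.2, 10.5) in frame 1 and (6.5, 9.0) in frame 2.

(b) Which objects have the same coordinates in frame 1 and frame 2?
the pink pentagon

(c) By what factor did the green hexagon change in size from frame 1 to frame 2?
0.6×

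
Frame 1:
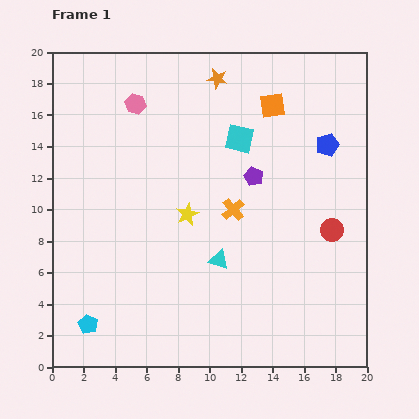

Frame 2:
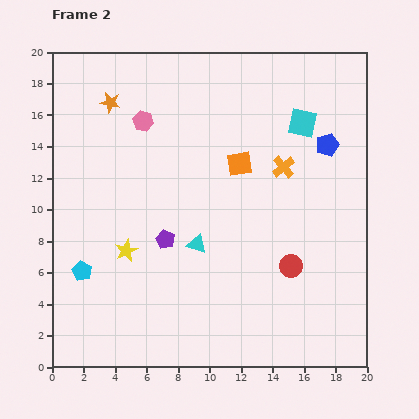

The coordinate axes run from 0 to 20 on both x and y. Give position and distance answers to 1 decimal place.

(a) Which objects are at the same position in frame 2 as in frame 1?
the blue pentagon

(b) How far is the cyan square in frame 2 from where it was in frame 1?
4.1

The cyan square moved from (11.9, 14.5) to (15.9, 15.5), a distance of √(4.0² + 1.0²) ≈ 4.1.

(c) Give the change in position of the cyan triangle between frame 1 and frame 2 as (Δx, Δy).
(-1.4, 1.0)

The cyan triangle was at (10.6, 6.8) in frame 1 and (9.2, 7.8) in frame 2.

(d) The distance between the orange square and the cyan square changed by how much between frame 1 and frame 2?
+1.8

Distance in frame 1: 3.0. Distance in frame 2: 4.8.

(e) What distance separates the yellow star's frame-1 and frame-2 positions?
4.5

The yellow star moved from (8.6, 9.7) to (4.7, 7.4), a distance of √(3.9² + 2.3²) ≈ 4.5.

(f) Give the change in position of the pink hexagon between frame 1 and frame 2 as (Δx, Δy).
(0.5, -1.1)

The pink hexagon was at (5.3, 16.7) in frame 1 and (5.8, 15.6) in frame 2.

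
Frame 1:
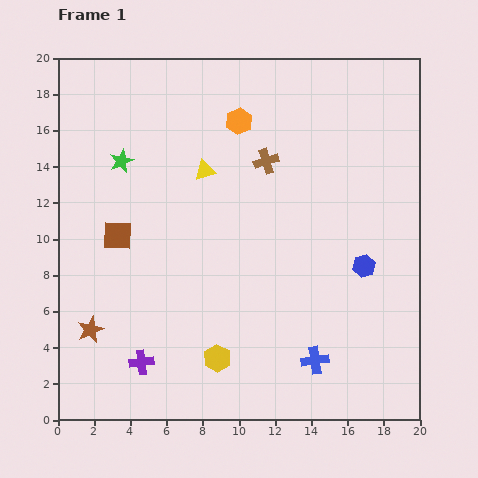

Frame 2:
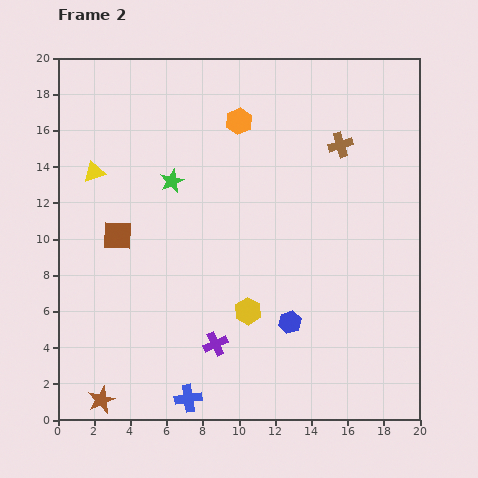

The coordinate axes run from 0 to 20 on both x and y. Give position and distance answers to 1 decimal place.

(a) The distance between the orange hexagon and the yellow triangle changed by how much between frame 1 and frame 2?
+5.2

Distance in frame 1: 3.3. Distance in frame 2: 8.5.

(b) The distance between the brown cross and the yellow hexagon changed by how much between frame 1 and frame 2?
-0.7

Distance in frame 1: 11.2. Distance in frame 2: 10.5.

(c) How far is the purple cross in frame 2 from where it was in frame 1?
4.2

The purple cross moved from (4.6, 3.2) to (8.7, 4.2), a distance of √(4.1² + 1.0²) ≈ 4.2.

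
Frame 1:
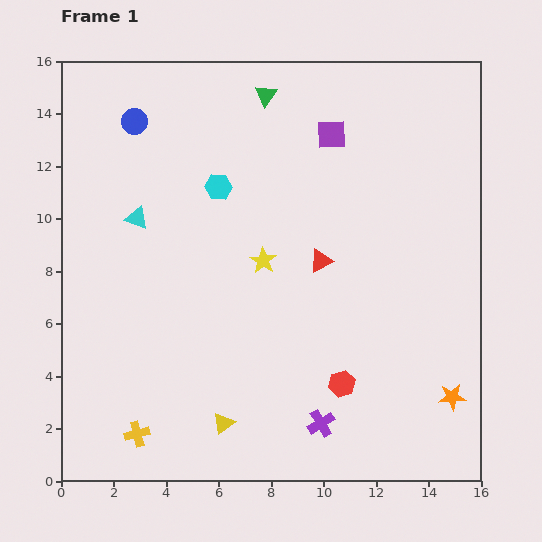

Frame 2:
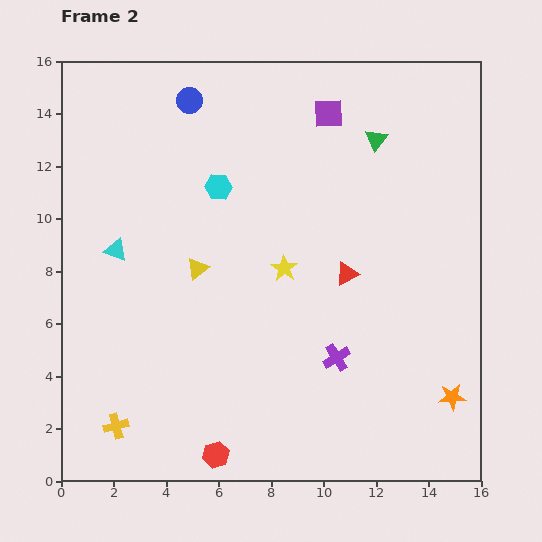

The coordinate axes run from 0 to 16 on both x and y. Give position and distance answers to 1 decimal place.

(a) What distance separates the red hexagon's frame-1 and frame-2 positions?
5.5

The red hexagon moved from (10.7, 3.7) to (5.9, 1.0), a distance of √(4.8² + 2.7²) ≈ 5.5.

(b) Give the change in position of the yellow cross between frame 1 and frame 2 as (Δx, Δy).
(-0.8, 0.3)

The yellow cross was at (2.9, 1.8) in frame 1 and (2.1, 2.1) in frame 2.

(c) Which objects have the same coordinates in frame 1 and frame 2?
the orange star, the cyan hexagon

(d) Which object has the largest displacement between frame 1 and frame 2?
the yellow triangle

(moved 6.0; next 5.5)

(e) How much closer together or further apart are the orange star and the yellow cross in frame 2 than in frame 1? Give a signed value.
+0.7

Distance in frame 1: 12.1. Distance in frame 2: 12.8.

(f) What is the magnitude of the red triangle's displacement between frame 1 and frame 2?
1.1

The red triangle moved from (9.9, 8.4) to (10.9, 7.9), a distance of √(1.0² + 0.5²) ≈ 1.1.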